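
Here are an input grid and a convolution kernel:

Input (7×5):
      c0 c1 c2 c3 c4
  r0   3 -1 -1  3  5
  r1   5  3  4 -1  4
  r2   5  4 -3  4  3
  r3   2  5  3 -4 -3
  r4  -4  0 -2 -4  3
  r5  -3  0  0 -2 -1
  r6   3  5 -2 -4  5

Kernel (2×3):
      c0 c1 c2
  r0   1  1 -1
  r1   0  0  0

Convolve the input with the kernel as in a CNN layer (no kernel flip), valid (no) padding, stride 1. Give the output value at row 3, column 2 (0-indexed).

The receptive field on the input at this output position is [3 -4 -3 / -2 -4 3]. Elementwise product with the kernel and sum: 3·1 + -4·1 + -3·-1.

2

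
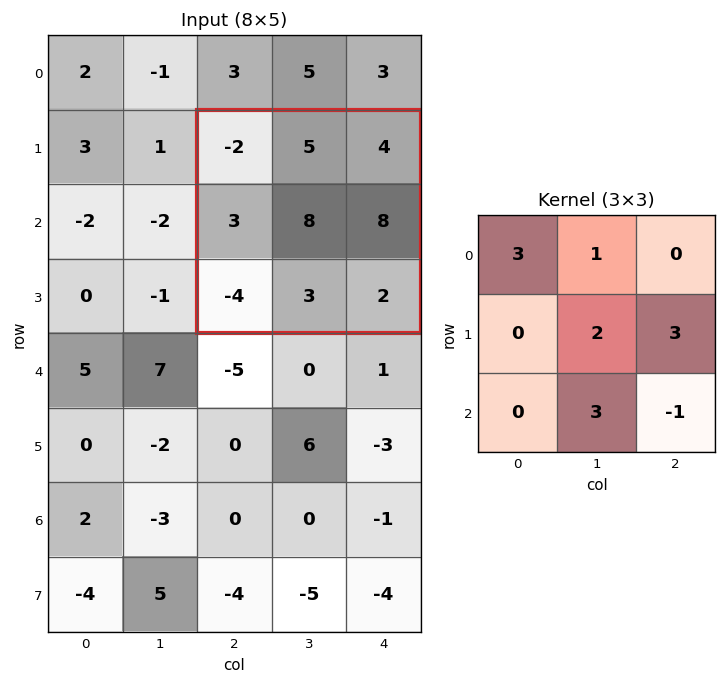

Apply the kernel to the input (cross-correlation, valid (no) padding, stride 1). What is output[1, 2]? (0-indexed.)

The receptive field on the input at this output position is [-2 5 4 / 3 8 8 / -4 3 2]. Elementwise product with the kernel and sum: -2·3 + 5·1 + 8·2 + 8·3 + 3·3 + 2·-1.

46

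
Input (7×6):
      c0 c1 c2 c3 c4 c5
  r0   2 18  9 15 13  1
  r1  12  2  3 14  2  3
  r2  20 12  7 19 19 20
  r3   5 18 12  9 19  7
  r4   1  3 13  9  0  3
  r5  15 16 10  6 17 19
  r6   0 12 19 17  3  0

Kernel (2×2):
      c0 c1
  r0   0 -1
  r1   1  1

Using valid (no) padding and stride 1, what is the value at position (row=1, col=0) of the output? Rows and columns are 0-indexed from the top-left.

The receptive field on the input at this output position is [12 2 / 20 12]. Elementwise product with the kernel and sum: 2·-1 + 20·1 + 12·1.

30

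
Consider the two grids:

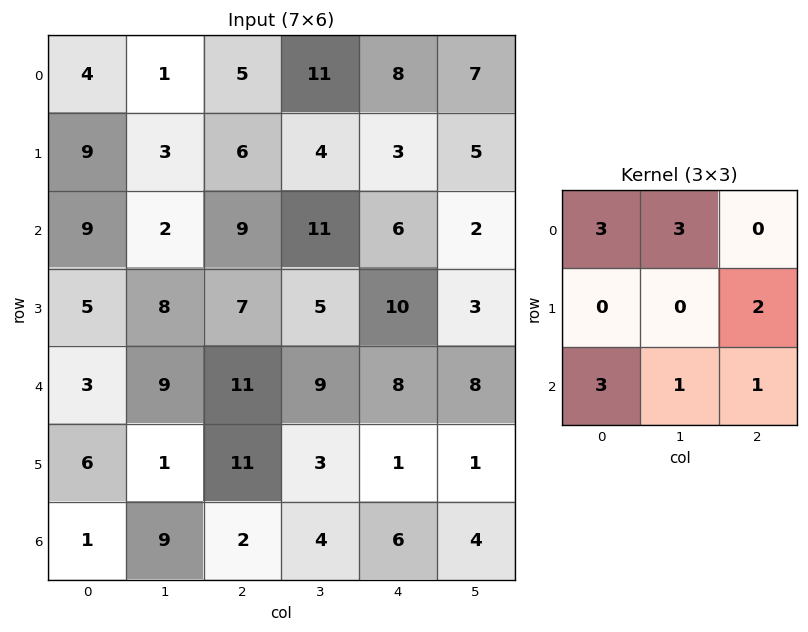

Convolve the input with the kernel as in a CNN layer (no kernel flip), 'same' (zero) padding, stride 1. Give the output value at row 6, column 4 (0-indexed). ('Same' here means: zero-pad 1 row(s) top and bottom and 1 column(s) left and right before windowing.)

20

The receptive field on the zero-padded input at this output position is [3 1 1 / 4 6 4 / 0 0 0]. Elementwise product with the kernel and sum: 3·3 + 1·3 + 4·2 + 0·3 + 0·1 + 0·1.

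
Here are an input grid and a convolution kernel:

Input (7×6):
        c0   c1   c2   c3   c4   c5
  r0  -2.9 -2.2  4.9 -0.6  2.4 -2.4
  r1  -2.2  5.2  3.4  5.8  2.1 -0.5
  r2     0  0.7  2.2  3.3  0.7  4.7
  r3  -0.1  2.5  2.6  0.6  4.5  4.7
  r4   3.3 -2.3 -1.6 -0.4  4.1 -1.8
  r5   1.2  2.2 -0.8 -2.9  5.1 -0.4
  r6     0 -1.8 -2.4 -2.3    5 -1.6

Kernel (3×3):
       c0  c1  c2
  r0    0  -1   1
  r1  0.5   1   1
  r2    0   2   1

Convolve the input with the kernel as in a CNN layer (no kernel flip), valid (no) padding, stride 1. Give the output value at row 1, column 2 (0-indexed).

7.1

The receptive field on the input at this output position is [3.4 5.8 2.1 / 2.2 3.3 0.7 / 2.6 0.6 4.5]. Elementwise product with the kernel and sum: 5.8·-1 + 2.1·1 + 2.2·0.5 + 3.3·1 + 0.7·1 + 0.6·2 + 4.5·1.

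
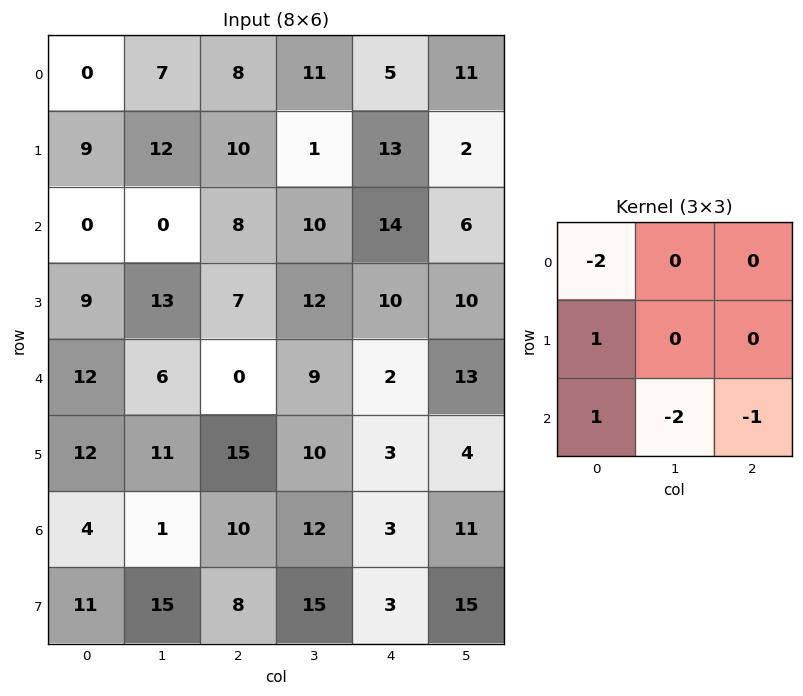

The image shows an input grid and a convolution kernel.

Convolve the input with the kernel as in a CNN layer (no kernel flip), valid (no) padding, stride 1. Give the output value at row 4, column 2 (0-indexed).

The receptive field on the input at this output position is [0 9 2 / 15 10 3 / 10 12 3]. Elementwise product with the kernel and sum: 0·-2 + 15·1 + 10·1 + 12·-2 + 3·-1.

-2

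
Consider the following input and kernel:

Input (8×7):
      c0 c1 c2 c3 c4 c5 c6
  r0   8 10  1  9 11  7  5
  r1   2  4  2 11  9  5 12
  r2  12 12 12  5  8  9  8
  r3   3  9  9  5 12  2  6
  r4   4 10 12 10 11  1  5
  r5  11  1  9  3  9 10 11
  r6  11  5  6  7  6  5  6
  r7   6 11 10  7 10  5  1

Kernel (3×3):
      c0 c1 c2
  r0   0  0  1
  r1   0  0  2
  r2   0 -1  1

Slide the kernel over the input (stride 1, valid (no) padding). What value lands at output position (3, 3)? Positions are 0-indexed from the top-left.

The receptive field on the input at this output position is [5 12 2 / 10 11 1 / 3 9 10]. Elementwise product with the kernel and sum: 2·1 + 1·2 + 9·-1 + 10·1.

5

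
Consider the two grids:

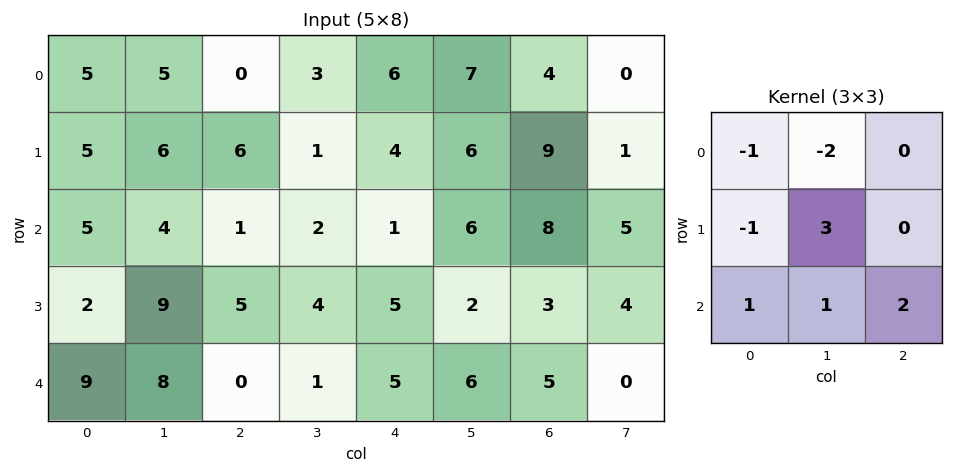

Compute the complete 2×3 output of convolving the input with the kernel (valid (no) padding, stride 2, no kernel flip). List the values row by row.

9 -4 17
29 13 9

Output[0,0]: The receptive field on the input at this output position is [5 5 0 / 5 6 6 / 5 4 1]. Elementwise product with the kernel and sum: 5·-1 + 5·-2 + 5·-1 + 6·3 + 5·1 + 4·1 + 1·2.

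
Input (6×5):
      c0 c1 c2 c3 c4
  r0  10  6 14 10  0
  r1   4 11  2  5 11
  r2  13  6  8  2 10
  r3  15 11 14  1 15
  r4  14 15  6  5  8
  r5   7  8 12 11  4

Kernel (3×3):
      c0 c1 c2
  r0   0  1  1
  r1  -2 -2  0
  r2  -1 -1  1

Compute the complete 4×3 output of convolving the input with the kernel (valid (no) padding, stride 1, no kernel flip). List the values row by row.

Output[0,0]: The receptive field on the input at this output position is [10 6 14 / 4 11 2 / 13 6 8]. Elementwise product with the kernel and sum: 6·1 + 14·1 + 4·-2 + 11·-2 + 13·-1 + 6·-1 + 8·1.
Output[0,1]: The receptive field on the input at this output position is [6 14 10 / 11 2 5 / 6 8 2]. Elementwise product with the kernel and sum: 14·1 + 10·1 + 11·-2 + 2·-2 + 6·-1 + 8·-1 + 2·1.

-21 -14 -4
-37 -45 -4
-61 -56 -21
-36 -36 -25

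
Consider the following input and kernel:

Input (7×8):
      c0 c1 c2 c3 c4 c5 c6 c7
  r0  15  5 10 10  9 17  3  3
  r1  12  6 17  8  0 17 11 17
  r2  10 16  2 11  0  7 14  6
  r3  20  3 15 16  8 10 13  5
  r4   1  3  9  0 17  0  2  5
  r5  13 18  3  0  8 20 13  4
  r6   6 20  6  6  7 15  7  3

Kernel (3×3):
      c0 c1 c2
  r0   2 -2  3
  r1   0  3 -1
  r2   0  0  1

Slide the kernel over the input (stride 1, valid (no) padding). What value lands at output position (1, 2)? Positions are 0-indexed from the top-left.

59

The receptive field on the input at this output position is [17 8 0 / 2 11 0 / 15 16 8]. Elementwise product with the kernel and sum: 17·2 + 8·-2 + 0·3 + 11·3 + 0·-1 + 8·1.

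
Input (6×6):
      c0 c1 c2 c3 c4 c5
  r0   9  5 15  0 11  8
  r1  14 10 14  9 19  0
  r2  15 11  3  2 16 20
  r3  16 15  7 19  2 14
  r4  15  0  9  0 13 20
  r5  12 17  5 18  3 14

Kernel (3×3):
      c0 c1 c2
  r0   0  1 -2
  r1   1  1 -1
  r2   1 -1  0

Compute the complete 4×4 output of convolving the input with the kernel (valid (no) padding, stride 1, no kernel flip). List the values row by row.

Output[0,0]: The receptive field on the input at this output position is [9 5 15 / 14 10 14 / 15 11 3]. Elementwise product with the kernel and sum: 5·1 + 15·-2 + 14·1 + 10·1 + 14·-1 + 15·1 + 11·-1.

-11 38 -17 9
6 16 -52 34
44 -7 3 -30
2 -10 -2 -18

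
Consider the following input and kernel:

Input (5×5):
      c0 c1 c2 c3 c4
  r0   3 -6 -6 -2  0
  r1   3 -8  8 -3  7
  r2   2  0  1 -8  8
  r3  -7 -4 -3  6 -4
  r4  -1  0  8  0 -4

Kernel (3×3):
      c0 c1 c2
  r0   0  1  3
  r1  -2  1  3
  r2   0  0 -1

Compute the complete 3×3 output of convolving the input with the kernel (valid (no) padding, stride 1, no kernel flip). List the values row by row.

-15 11 -8
18 -30 36
-4 0 20

Output[0,0]: The receptive field on the input at this output position is [3 -6 -6 / 3 -8 8 / 2 0 1]. Elementwise product with the kernel and sum: -6·1 + -6·3 + 3·-2 + -8·1 + 8·3 + 1·-1.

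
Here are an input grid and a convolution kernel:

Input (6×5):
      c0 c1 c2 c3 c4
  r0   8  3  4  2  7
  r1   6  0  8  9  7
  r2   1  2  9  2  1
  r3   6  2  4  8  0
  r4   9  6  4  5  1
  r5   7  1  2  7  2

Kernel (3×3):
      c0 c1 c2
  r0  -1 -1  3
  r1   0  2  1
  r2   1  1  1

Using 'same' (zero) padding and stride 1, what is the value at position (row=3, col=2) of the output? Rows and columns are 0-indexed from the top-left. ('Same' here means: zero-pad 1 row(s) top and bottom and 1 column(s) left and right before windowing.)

26

The receptive field on the zero-padded input at this output position is [2 9 2 / 2 4 8 / 6 4 5]. Elementwise product with the kernel and sum: 2·-1 + 9·-1 + 2·3 + 4·2 + 8·1 + 6·1 + 4·1 + 5·1.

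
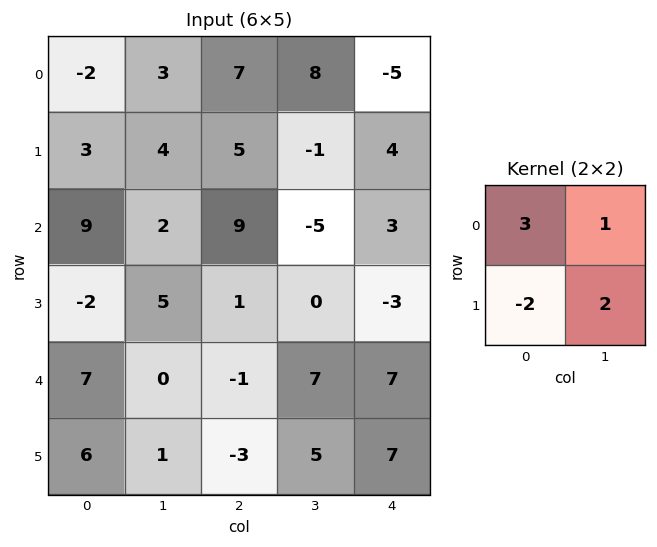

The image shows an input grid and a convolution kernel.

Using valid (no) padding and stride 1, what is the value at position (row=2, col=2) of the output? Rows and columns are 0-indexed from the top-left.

The receptive field on the input at this output position is [9 -5 / 1 0]. Elementwise product with the kernel and sum: 9·3 + -5·1 + 1·-2 + 0·2.

20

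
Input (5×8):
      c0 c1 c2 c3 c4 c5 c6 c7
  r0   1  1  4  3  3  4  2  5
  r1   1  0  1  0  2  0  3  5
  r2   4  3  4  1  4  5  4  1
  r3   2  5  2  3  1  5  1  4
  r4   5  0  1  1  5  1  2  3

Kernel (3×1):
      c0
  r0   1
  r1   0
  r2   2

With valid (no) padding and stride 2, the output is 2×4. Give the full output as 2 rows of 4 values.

Output[0,0]: The receptive field on the input at this output position is [1 / 1 / 4]. Elementwise product with the kernel and sum: 1·1 + 4·2.
Output[0,1]: The receptive field on the input at this output position is [4 / 1 / 4]. Elementwise product with the kernel and sum: 4·1 + 4·2.

9 12 11 10
14 6 14 8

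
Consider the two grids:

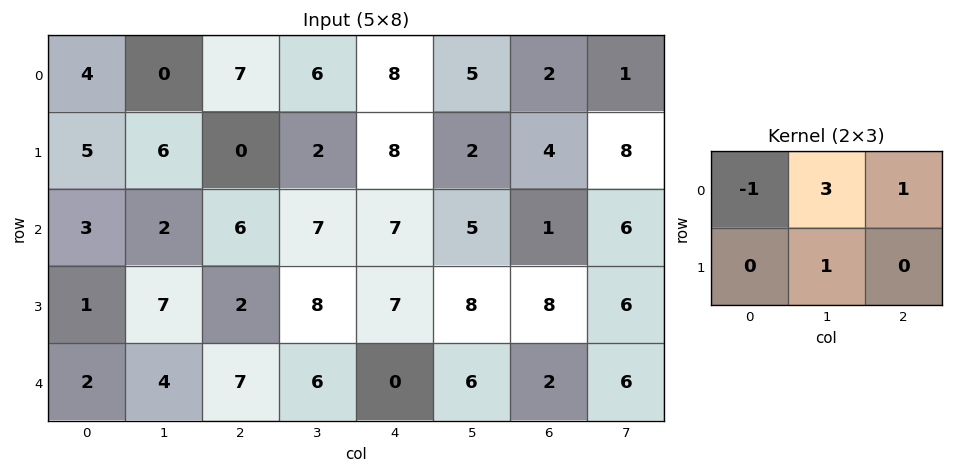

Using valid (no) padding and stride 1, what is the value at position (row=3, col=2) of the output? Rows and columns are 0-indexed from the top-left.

35

The receptive field on the input at this output position is [2 8 7 / 7 6 0]. Elementwise product with the kernel and sum: 2·-1 + 8·3 + 7·1 + 6·1.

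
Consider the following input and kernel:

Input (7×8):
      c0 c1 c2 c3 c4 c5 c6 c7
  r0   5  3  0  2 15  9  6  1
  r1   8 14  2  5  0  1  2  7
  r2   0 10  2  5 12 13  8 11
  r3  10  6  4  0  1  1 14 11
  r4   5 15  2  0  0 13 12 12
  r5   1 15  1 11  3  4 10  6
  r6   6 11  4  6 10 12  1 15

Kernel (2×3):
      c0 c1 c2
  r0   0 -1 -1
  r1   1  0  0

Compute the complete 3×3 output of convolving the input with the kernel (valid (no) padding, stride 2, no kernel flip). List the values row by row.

Output[0,0]: The receptive field on the input at this output position is [5 3 0 / 8 14 2]. Elementwise product with the kernel and sum: 3·-1 + 0·-1 + 8·1.
Output[0,1]: The receptive field on the input at this output position is [0 2 15 / 2 5 0]. Elementwise product with the kernel and sum: 2·-1 + 15·-1 + 2·1.

5 -15 -15
-2 -13 -20
-16 1 -22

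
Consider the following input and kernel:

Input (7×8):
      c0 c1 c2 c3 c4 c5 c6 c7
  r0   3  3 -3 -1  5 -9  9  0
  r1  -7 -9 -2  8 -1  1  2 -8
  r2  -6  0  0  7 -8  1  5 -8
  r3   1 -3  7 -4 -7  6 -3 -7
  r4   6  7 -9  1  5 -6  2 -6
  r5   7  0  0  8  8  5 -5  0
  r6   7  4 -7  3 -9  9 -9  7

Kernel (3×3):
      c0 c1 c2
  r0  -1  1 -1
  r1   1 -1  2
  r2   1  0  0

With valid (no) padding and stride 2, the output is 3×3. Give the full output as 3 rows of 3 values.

Output[0,0]: The receptive field on the input at this output position is [3 3 -3 / -7 -9 -2 / -6 0 0]. Elementwise product with the kernel and sum: 3·-1 + 3·1 + -3·-1 + -7·1 + -9·-1 + -2·2 + -6·1.

-5 -15 -29
30 3 -10
24 6 -29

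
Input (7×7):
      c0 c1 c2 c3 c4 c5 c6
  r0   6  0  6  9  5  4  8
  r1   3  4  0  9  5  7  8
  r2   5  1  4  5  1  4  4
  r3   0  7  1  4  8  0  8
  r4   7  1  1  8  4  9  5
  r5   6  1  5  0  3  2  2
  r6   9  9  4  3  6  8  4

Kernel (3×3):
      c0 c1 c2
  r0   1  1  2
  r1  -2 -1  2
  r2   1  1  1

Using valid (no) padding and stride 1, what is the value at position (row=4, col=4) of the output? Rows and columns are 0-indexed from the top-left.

The receptive field on the input at this output position is [4 9 5 / 3 2 2 / 6 8 4]. Elementwise product with the kernel and sum: 4·1 + 9·1 + 5·2 + 3·-2 + 2·-1 + 2·2 + 6·1 + 8·1 + 4·1.

37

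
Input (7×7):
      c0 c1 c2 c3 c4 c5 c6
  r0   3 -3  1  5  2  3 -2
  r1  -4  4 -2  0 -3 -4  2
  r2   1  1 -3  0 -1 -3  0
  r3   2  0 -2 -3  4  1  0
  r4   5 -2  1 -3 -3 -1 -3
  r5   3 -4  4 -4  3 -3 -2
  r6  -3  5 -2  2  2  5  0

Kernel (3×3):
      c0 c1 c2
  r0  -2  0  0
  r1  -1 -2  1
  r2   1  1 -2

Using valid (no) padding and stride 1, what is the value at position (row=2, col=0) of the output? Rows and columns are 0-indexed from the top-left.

-5

The receptive field on the input at this output position is [1 1 -3 / 2 0 -2 / 5 -2 1]. Elementwise product with the kernel and sum: 1·-2 + 2·-1 + 0·-2 + -2·1 + 5·1 + -2·1 + 1·-2.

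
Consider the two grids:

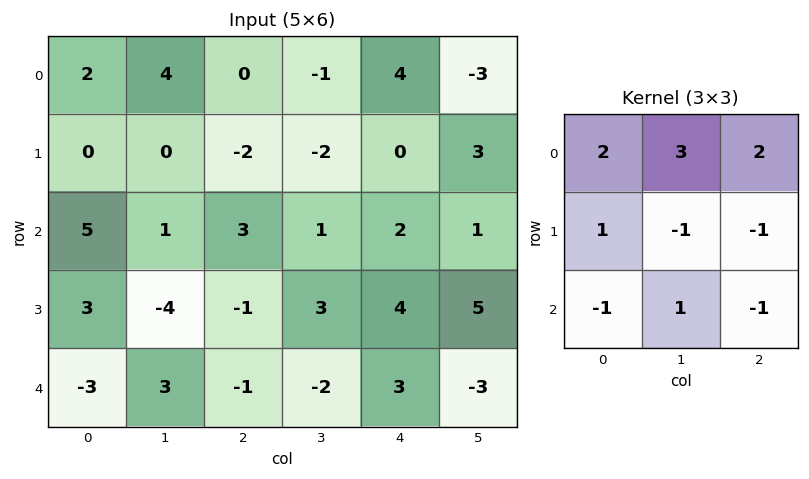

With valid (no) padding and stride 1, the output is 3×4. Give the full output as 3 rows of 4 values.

Output[0,0]: The receptive field on the input at this output position is [2 4 0 / 0 0 -2 / 5 1 3]. Elementwise product with the kernel and sum: 2·2 + 4·3 + 0·2 + 0·1 + 0·-1 + -2·-1 + 5·-1 + 1·1 + 3·-1.

11 11 1 -1
-9 -13 -10 -4
34 5 1 12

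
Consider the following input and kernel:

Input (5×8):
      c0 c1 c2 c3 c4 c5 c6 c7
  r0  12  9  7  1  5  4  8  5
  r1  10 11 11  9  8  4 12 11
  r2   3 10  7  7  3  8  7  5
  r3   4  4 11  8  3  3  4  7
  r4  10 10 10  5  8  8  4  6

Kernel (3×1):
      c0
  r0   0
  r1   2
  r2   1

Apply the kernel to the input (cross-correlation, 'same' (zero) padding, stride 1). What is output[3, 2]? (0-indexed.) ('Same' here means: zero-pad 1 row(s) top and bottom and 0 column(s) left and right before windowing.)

The receptive field on the zero-padded input at this output position is [7 / 11 / 10]. Elementwise product with the kernel and sum: 11·2 + 10·1.

32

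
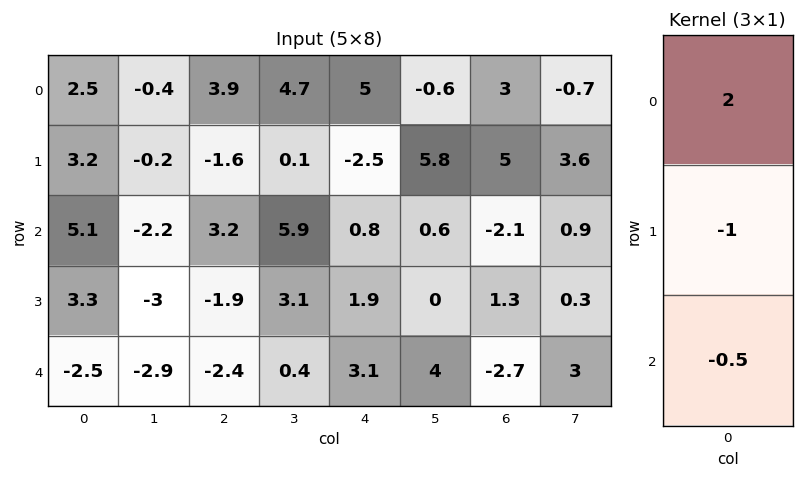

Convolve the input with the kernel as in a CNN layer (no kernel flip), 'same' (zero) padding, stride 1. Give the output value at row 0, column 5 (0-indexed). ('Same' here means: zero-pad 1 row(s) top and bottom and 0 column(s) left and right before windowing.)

-2.3

The receptive field on the zero-padded input at this output position is [0 / -0.6 / 5.8]. Elementwise product with the kernel and sum: 0·2 + -0.6·-1 + 5.8·-0.5.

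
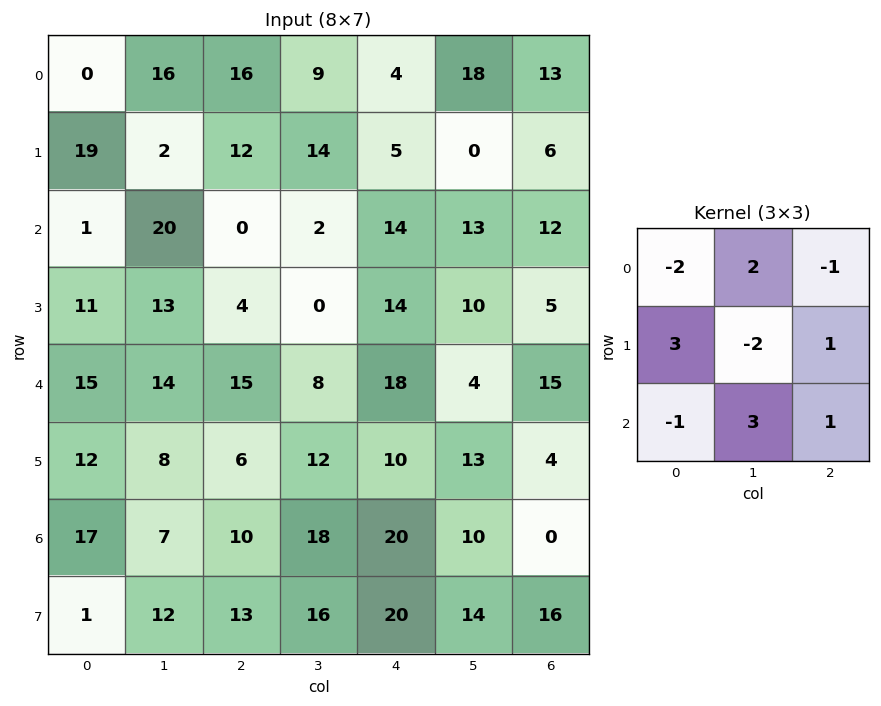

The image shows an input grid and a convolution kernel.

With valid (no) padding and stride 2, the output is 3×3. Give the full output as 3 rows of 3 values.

Output[0,0]: The receptive field on the input at this output position is [0 16 16 / 19 2 12 / 1 20 0]. Elementwise product with the kernel and sum: 0·-2 + 16·2 + 16·-1 + 19·3 + 2·-2 + 12·1 + 1·-1 + 20·3 + 0·1.
Output[0,1]: The receptive field on the input at this output position is [16 9 4 / 12 14 5 / 0 2 14]. Elementwise product with the kernel and sum: 16·-2 + 9·2 + 4·-1 + 12·3 + 14·-2 + 5·1 + 0·-1 + 2·3 + 14·1.

140 15 73
91 43 22
23 36 -25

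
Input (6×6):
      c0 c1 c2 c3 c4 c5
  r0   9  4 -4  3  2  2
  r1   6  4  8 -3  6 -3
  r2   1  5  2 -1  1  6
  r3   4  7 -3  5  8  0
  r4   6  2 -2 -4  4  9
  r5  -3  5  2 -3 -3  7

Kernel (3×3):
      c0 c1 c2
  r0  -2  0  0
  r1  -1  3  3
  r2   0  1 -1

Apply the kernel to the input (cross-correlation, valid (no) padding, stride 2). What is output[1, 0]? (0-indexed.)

10

The receptive field on the input at this output position is [1 5 2 / 4 7 -3 / 6 2 -2]. Elementwise product with the kernel and sum: 1·-2 + 4·-1 + 7·3 + -3·3 + 2·1 + -2·-1.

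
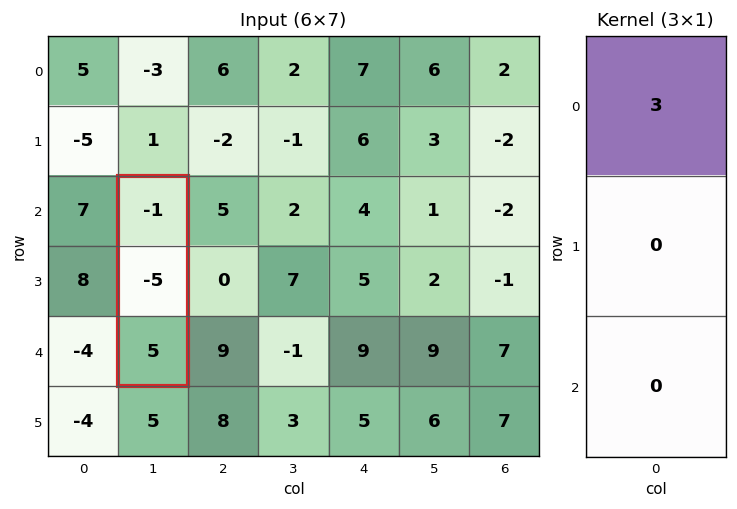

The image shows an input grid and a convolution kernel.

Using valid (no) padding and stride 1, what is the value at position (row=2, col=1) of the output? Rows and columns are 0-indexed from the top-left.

-3

The receptive field on the input at this output position is [-1 / -5 / 5]. Elementwise product with the kernel and sum: -1·3.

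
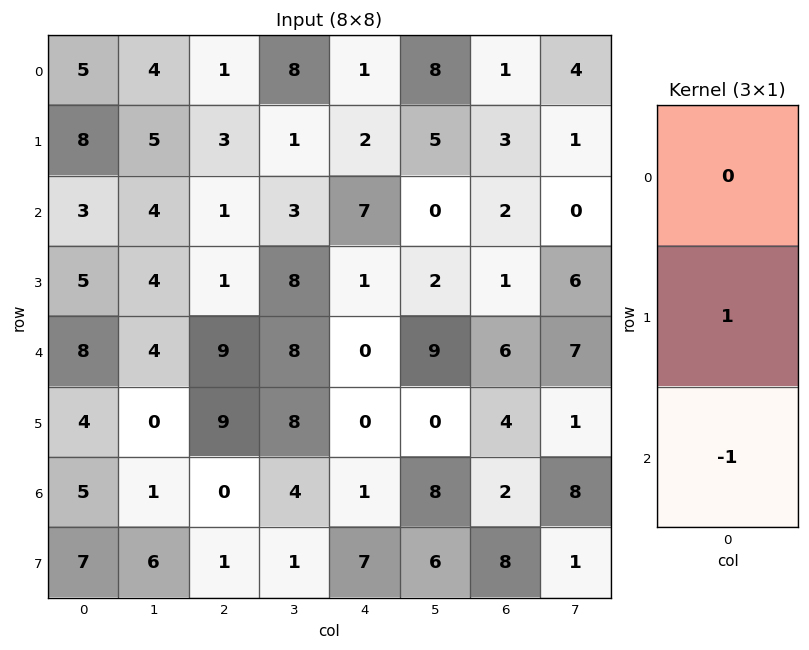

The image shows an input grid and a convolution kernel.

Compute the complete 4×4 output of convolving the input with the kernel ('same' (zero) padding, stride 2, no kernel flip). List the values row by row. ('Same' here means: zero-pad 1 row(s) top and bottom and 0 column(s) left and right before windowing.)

Output[0,0]: The receptive field on the zero-padded input at this output position is [0 / 5 / 8]. Elementwise product with the kernel and sum: 5·1 + 8·-1.

-3 -2 -1 -2
-2 0 6 1
4 0 0 2
-2 -1 -6 -6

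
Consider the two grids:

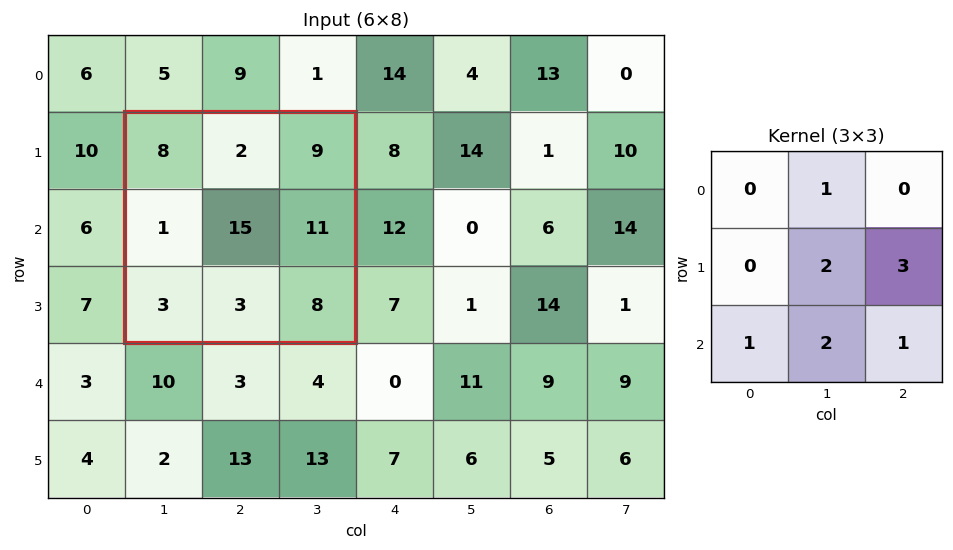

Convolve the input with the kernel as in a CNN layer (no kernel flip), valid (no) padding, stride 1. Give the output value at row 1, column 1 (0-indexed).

The receptive field on the input at this output position is [8 2 9 / 1 15 11 / 3 3 8]. Elementwise product with the kernel and sum: 2·1 + 15·2 + 11·3 + 3·1 + 3·2 + 8·1.

82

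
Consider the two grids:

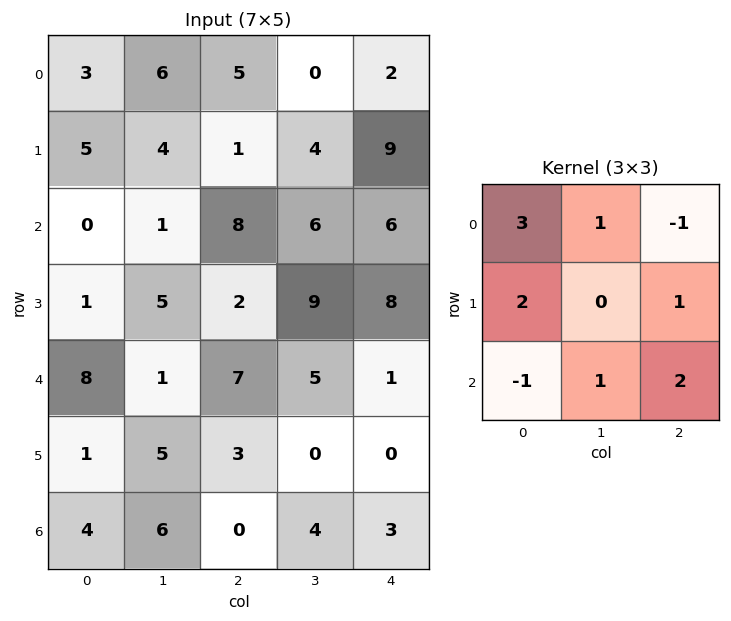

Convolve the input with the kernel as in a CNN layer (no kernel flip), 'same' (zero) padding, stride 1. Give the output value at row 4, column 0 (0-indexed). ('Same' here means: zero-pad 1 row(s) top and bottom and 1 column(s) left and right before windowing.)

The receptive field on the zero-padded input at this output position is [0 1 5 / 0 8 1 / 0 1 5]. Elementwise product with the kernel and sum: 0·3 + 1·1 + 5·-1 + 0·2 + 1·1 + 0·-1 + 1·1 + 5·2.

8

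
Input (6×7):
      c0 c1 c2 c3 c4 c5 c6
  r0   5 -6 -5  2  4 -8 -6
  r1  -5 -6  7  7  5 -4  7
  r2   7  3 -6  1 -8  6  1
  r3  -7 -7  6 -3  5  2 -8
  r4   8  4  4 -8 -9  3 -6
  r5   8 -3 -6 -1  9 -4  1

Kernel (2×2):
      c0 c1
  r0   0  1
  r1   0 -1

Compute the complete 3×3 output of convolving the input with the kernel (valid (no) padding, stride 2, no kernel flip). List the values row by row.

Output[0,0]: The receptive field on the input at this output position is [5 -6 / -5 -6]. Elementwise product with the kernel and sum: -6·1 + -6·-1.

0 -5 -4
10 4 4
7 -7 7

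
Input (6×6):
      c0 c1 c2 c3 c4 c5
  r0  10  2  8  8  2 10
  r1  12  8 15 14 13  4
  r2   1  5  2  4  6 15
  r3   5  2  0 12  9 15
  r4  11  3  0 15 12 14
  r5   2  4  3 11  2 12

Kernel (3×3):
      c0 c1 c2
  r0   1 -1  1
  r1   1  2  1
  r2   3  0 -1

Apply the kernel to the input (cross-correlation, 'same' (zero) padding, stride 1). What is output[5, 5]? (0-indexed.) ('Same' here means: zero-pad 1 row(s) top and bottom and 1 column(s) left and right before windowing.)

The receptive field on the zero-padded input at this output position is [12 14 0 / 2 12 0 / 0 0 0]. Elementwise product with the kernel and sum: 12·1 + 14·-1 + 0·1 + 2·1 + 12·2 + 0·1 + 0·3 + 0·-1.

24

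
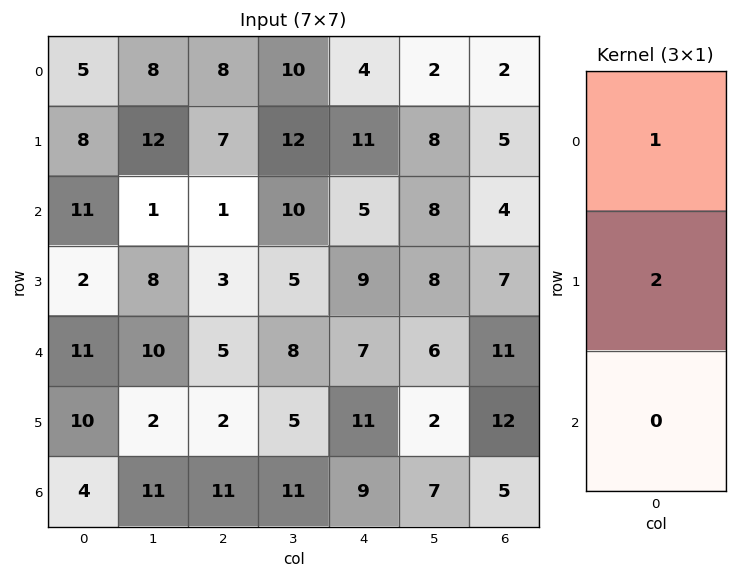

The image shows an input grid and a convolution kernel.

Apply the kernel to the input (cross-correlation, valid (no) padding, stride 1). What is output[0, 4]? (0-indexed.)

26

The receptive field on the input at this output position is [4 / 11 / 5]. Elementwise product with the kernel and sum: 4·1 + 11·2.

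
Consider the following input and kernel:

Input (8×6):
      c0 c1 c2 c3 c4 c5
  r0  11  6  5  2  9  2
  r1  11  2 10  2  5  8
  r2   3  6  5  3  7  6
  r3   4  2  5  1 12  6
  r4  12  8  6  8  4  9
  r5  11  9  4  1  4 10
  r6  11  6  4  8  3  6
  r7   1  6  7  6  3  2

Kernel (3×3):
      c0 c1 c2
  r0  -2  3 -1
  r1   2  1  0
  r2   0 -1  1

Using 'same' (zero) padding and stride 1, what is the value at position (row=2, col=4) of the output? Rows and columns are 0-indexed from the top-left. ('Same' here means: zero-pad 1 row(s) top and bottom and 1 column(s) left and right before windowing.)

The receptive field on the zero-padded input at this output position is [2 5 8 / 3 7 6 / 1 12 6]. Elementwise product with the kernel and sum: 2·-2 + 5·3 + 8·-1 + 3·2 + 7·1 + 12·-1 + 6·1.

10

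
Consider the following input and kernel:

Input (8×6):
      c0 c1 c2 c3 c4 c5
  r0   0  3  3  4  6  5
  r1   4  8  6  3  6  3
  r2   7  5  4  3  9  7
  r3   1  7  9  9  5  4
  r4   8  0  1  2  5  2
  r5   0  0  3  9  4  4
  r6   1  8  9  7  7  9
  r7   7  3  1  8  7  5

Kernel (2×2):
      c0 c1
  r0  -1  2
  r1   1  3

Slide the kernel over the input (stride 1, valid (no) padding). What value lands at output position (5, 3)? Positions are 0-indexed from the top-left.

27

The receptive field on the input at this output position is [9 4 / 7 7]. Elementwise product with the kernel and sum: 9·-1 + 4·2 + 7·1 + 7·3.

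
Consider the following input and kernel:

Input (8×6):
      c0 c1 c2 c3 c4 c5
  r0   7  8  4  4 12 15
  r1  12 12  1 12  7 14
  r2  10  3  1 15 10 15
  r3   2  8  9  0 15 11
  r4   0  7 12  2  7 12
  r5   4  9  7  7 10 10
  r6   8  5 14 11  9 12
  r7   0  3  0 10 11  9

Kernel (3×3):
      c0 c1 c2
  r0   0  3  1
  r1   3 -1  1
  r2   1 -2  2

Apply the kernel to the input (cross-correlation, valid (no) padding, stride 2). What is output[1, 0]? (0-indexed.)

27

The receptive field on the input at this output position is [10 3 1 / 2 8 9 / 0 7 12]. Elementwise product with the kernel and sum: 3·3 + 1·1 + 2·3 + 8·-1 + 9·1 + 0·1 + 7·-2 + 12·2.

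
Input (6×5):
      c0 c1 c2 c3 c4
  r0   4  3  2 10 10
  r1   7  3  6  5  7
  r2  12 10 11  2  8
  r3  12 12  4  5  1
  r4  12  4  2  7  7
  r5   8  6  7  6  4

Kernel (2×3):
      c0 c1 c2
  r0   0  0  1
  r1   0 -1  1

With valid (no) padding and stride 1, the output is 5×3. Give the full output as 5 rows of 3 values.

5 9 12
7 -4 13
3 3 4
2 10 1
3 6 5

Output[0,0]: The receptive field on the input at this output position is [4 3 2 / 7 3 6]. Elementwise product with the kernel and sum: 2·1 + 3·-1 + 6·1.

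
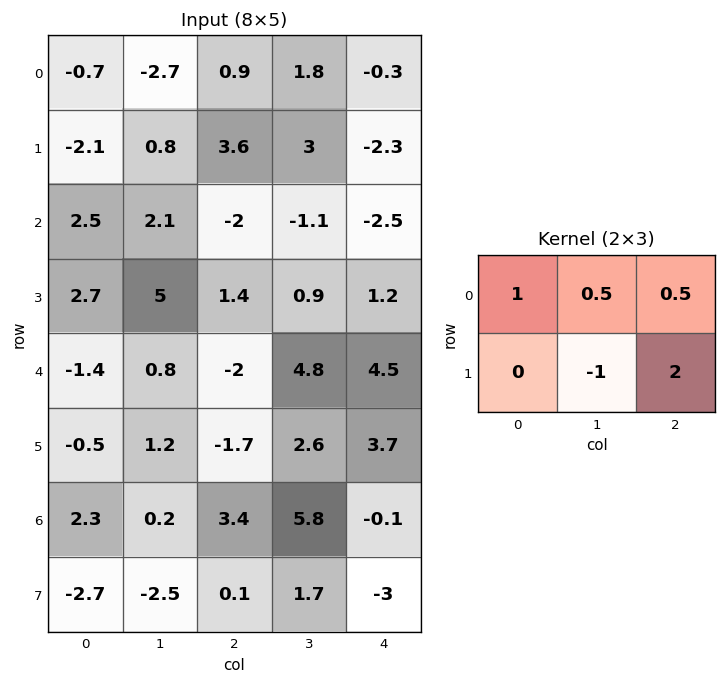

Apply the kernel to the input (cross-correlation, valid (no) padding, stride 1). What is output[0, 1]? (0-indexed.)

1.05

The receptive field on the input at this output position is [-2.7 0.9 1.8 / 0.8 3.6 3]. Elementwise product with the kernel and sum: -2.7·1 + 0.9·0.5 + 1.8·0.5 + 3.6·-1 + 3·2.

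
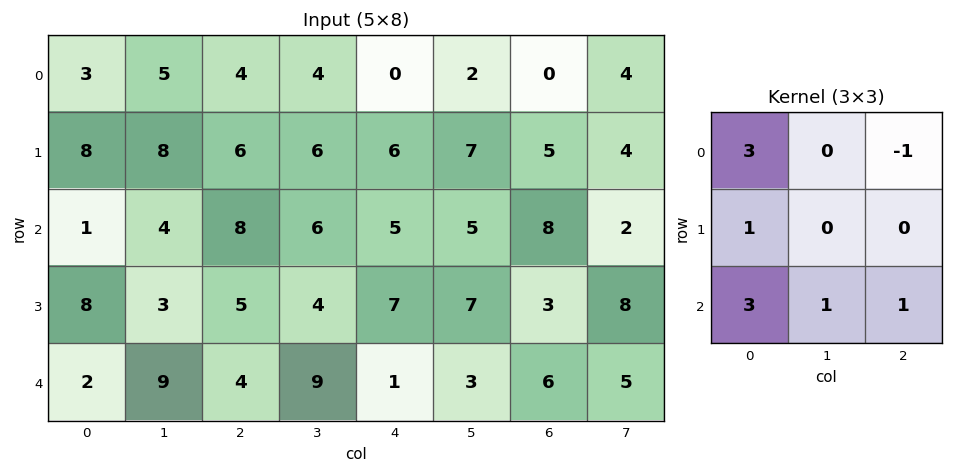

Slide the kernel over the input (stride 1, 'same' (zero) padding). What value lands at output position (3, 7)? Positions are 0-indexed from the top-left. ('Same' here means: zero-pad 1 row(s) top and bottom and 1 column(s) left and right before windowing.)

The receptive field on the zero-padded input at this output position is [8 2 0 / 3 8 0 / 6 5 0]. Elementwise product with the kernel and sum: 8·3 + 0·-1 + 3·1 + 6·3 + 5·1 + 0·1.

50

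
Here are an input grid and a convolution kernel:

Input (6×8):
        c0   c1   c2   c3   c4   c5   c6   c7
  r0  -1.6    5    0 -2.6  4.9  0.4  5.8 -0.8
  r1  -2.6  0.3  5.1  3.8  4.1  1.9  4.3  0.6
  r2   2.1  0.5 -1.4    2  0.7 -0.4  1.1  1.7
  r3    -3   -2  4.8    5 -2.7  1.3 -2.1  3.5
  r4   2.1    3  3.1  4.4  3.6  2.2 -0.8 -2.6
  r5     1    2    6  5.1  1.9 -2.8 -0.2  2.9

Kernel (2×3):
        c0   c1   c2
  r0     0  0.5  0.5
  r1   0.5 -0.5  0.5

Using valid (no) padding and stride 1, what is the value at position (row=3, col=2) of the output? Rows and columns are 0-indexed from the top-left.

The receptive field on the input at this output position is [4.8 5 -2.7 / 3.1 4.4 3.6]. Elementwise product with the kernel and sum: 5·0.5 + -2.7·0.5 + 3.1·0.5 + 4.4·-0.5 + 3.6·0.5.

2.3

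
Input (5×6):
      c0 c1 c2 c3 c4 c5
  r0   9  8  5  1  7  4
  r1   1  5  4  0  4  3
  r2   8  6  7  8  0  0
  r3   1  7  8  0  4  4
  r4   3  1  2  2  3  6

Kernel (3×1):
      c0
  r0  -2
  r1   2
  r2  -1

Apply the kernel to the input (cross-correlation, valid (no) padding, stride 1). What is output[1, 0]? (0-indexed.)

13

The receptive field on the input at this output position is [1 / 8 / 1]. Elementwise product with the kernel and sum: 1·-2 + 8·2 + 1·-1.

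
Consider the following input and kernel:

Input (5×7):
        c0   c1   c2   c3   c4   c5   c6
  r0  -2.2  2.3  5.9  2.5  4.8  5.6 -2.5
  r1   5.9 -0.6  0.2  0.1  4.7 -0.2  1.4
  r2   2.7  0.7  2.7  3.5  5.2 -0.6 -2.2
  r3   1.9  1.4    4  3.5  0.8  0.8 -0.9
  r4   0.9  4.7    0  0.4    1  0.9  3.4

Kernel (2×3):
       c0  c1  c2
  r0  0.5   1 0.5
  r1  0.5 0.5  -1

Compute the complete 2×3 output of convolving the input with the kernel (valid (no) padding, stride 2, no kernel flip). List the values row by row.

6.6 3.3 7.6
1.05 10.4 2.6

Output[0,0]: The receptive field on the input at this output position is [-2.2 2.3 5.9 / 5.9 -0.6 0.2]. Elementwise product with the kernel and sum: -2.2·0.5 + 2.3·1 + 5.9·0.5 + 5.9·0.5 + -0.6·0.5 + 0.2·-1.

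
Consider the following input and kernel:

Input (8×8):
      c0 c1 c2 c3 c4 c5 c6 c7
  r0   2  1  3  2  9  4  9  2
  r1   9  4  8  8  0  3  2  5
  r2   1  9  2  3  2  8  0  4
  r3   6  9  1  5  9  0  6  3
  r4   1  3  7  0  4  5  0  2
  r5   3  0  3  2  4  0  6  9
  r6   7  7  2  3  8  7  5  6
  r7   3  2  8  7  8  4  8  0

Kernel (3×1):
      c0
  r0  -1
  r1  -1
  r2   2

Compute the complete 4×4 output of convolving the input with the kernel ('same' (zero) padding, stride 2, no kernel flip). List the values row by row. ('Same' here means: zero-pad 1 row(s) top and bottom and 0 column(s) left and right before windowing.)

16 13 -9 -5
2 -8 16 10
-1 -2 -5 6
-4 11 4 5

Output[0,0]: The receptive field on the zero-padded input at this output position is [0 / 2 / 9]. Elementwise product with the kernel and sum: 0·-1 + 2·-1 + 9·2.
Output[0,1]: The receptive field on the zero-padded input at this output position is [0 / 3 / 8]. Elementwise product with the kernel and sum: 0·-1 + 3·-1 + 8·2.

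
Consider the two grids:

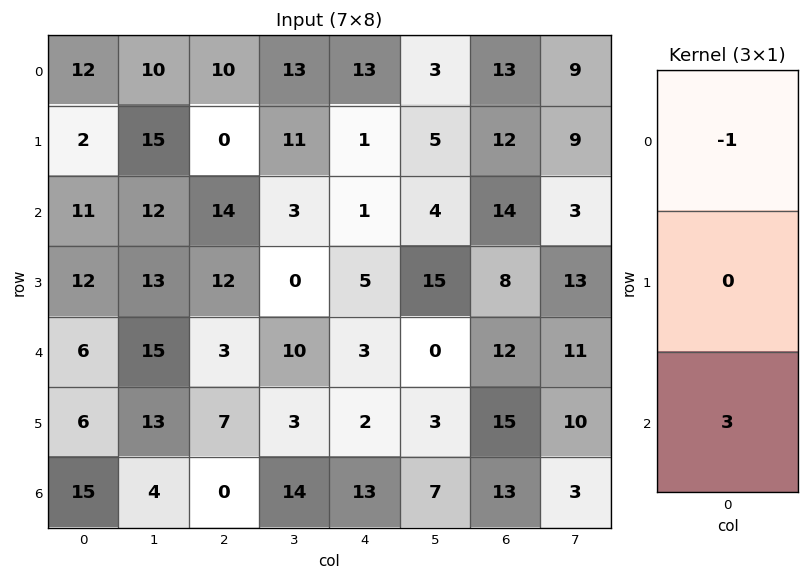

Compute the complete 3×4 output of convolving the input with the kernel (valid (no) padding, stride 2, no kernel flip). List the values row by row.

Output[0,0]: The receptive field on the input at this output position is [12 / 2 / 11]. Elementwise product with the kernel and sum: 12·-1 + 11·3.

21 32 -10 29
7 -5 8 22
39 -3 36 27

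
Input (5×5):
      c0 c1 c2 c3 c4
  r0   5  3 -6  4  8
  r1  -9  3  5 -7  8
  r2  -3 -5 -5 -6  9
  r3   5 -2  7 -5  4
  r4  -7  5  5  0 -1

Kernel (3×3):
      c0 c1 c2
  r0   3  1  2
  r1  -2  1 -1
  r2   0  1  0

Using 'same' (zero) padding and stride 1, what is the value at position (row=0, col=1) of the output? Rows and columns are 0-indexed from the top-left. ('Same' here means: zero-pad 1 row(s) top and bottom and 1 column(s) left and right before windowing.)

2

The receptive field on the zero-padded input at this output position is [0 0 0 / 5 3 -6 / -9 3 5]. Elementwise product with the kernel and sum: 0·3 + 0·1 + 0·2 + 5·-2 + 3·1 + -6·-1 + 3·1.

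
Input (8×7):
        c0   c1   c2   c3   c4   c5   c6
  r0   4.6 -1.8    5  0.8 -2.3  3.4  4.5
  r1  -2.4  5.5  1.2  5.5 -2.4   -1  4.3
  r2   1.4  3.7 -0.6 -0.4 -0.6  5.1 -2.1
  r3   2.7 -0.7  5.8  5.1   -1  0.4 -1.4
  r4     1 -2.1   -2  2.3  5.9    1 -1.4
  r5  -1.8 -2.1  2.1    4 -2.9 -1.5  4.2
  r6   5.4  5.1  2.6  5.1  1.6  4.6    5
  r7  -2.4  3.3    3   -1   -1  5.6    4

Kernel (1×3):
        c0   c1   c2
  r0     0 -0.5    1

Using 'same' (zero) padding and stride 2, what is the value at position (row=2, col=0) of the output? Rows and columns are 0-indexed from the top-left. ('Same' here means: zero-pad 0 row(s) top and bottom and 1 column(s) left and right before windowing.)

-2.6

The receptive field on the zero-padded input at this output position is [0 1 -2.1]. Elementwise product with the kernel and sum: 1·-0.5 + -2.1·1.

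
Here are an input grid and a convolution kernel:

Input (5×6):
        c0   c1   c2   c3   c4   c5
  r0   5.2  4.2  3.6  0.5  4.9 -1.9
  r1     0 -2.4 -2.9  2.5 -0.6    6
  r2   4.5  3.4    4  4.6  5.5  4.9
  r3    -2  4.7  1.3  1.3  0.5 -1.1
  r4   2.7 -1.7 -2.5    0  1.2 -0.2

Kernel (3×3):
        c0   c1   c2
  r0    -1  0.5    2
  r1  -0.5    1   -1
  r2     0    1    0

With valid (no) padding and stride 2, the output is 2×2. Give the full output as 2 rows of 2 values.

8 15.6
7.9 9.45

Output[0,0]: The receptive field on the input at this output position is [5.2 4.2 3.6 / 0 -2.4 -2.9 / 4.5 3.4 4]. Elementwise product with the kernel and sum: 5.2·-1 + 4.2·0.5 + 3.6·2 + 0·-0.5 + -2.4·1 + -2.9·-1 + 3.4·1.
Output[0,1]: The receptive field on the input at this output position is [3.6 0.5 4.9 / -2.9 2.5 -0.6 / 4 4.6 5.5]. Elementwise product with the kernel and sum: 3.6·-1 + 0.5·0.5 + 4.9·2 + -2.9·-0.5 + 2.5·1 + -0.6·-1 + 4.6·1.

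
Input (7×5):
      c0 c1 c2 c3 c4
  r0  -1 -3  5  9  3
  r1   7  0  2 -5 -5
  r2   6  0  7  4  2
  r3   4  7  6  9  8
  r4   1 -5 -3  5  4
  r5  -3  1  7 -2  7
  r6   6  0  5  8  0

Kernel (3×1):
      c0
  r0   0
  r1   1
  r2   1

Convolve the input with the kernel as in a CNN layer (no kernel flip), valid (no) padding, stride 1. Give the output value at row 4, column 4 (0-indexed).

The receptive field on the input at this output position is [4 / 7 / 0]. Elementwise product with the kernel and sum: 7·1 + 0·1.

7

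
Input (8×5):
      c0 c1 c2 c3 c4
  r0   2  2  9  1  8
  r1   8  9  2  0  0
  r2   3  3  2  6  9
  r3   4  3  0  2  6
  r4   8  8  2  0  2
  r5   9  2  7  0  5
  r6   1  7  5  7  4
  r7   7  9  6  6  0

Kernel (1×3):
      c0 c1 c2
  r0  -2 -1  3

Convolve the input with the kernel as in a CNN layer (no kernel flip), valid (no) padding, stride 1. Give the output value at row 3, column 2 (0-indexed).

16

The receptive field on the input at this output position is [0 2 6]. Elementwise product with the kernel and sum: 0·-2 + 2·-1 + 6·3.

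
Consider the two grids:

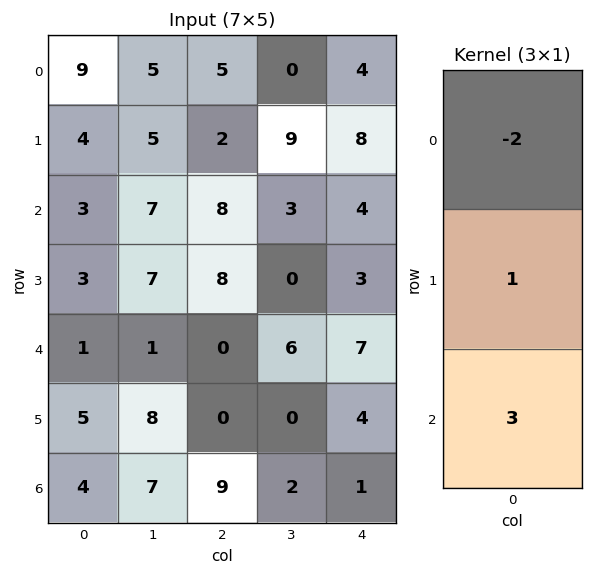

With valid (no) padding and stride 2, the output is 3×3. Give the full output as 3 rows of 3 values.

-5 16 12
0 -8 16
15 27 -7

Output[0,0]: The receptive field on the input at this output position is [9 / 4 / 3]. Elementwise product with the kernel and sum: 9·-2 + 4·1 + 3·3.
Output[0,1]: The receptive field on the input at this output position is [5 / 2 / 8]. Elementwise product with the kernel and sum: 5·-2 + 2·1 + 8·3.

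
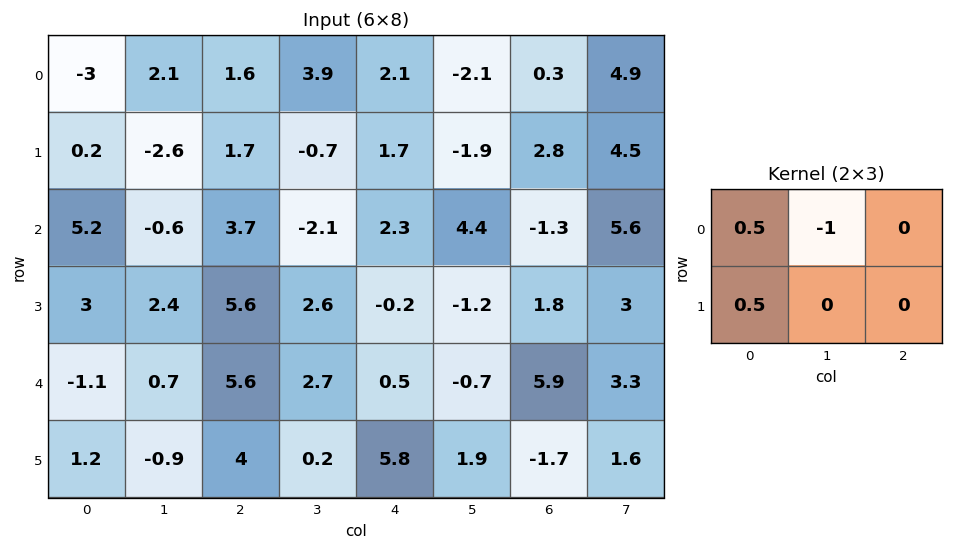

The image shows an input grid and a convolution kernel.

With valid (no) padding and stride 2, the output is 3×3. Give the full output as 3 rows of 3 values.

-3.5 -2.25 4
4.7 6.75 -3.35
-0.65 2.1 3.85

Output[0,0]: The receptive field on the input at this output position is [-3 2.1 1.6 / 0.2 -2.6 1.7]. Elementwise product with the kernel and sum: -3·0.5 + 2.1·-1 + 0.2·0.5.
Output[0,1]: The receptive field on the input at this output position is [1.6 3.9 2.1 / 1.7 -0.7 1.7]. Elementwise product with the kernel and sum: 1.6·0.5 + 3.9·-1 + 1.7·0.5.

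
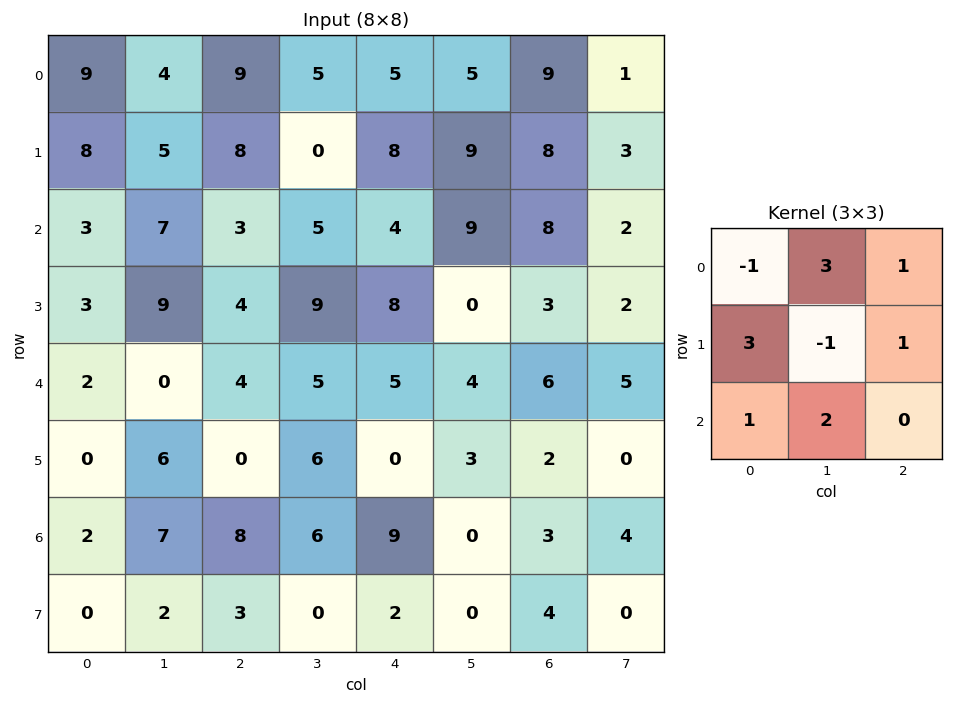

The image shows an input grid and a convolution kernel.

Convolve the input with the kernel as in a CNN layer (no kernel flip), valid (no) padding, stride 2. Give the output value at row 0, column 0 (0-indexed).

The receptive field on the input at this output position is [9 4 9 / 8 5 8 / 3 7 3]. Elementwise product with the kernel and sum: 9·-1 + 4·3 + 9·1 + 8·3 + 5·-1 + 8·1 + 3·1 + 7·2.

56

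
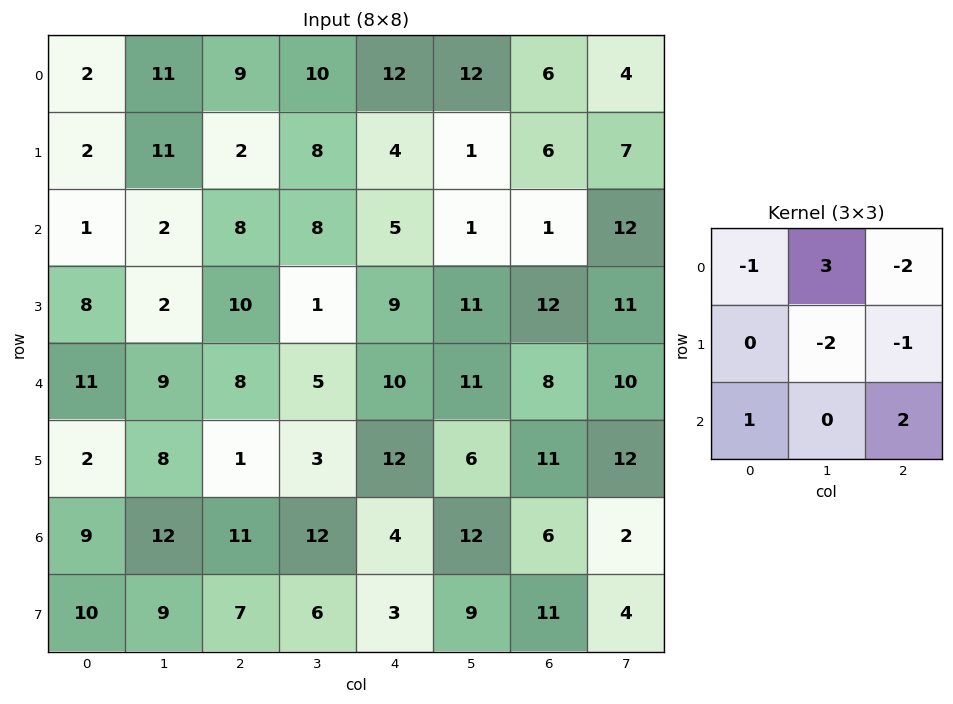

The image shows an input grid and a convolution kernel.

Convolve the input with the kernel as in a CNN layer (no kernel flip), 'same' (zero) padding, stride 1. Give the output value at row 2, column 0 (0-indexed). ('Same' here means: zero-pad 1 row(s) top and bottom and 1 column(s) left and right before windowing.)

-16

The receptive field on the zero-padded input at this output position is [0 2 11 / 0 1 2 / 0 8 2]. Elementwise product with the kernel and sum: 0·-1 + 2·3 + 11·-2 + 1·-2 + 2·-1 + 0·1 + 2·2.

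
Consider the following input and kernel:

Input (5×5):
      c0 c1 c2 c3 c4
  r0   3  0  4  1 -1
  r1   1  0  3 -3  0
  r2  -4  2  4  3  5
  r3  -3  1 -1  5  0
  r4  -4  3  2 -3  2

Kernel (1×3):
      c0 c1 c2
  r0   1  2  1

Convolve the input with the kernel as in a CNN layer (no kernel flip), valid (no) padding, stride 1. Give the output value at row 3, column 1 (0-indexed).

The receptive field on the input at this output position is [1 -1 5]. Elementwise product with the kernel and sum: 1·1 + -1·2 + 5·1.

4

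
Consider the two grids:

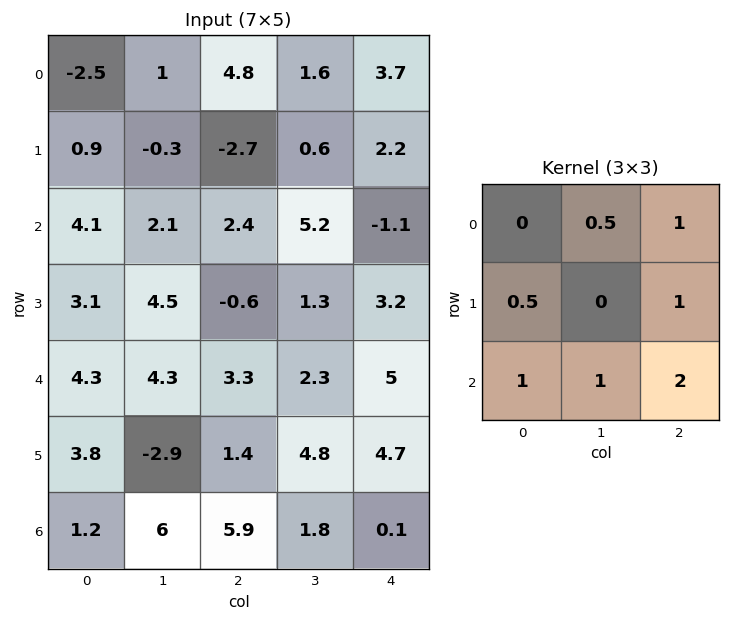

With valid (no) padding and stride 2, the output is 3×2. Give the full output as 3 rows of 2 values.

14.05 10.75
19.6 20
27.75 19.45

Output[0,0]: The receptive field on the input at this output position is [-2.5 1 4.8 / 0.9 -0.3 -2.7 / 4.1 2.1 2.4]. Elementwise product with the kernel and sum: 1·0.5 + 4.8·1 + 0.9·0.5 + -2.7·1 + 4.1·1 + 2.1·1 + 2.4·2.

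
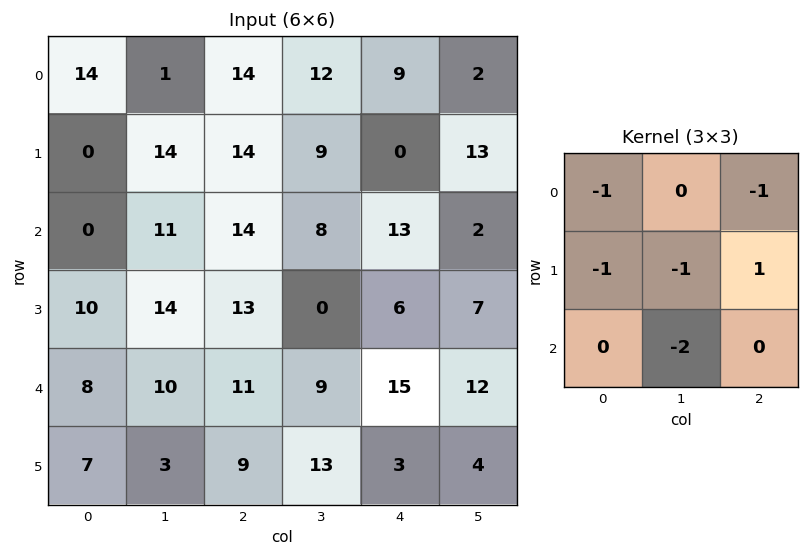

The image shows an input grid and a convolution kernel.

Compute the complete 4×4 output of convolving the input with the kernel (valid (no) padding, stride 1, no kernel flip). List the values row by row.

Output[0,0]: The receptive field on the input at this output position is [14 1 14 / 0 14 14 / 0 11 14]. Elementwise product with the kernel and sum: 14·-1 + 14·-1 + 0·-1 + 14·-1 + 14·1 + 11·-2.

-50 -60 -62 -36
-39 -66 -23 -53
-45 -68 -52 -39
-36 -44 -50 -25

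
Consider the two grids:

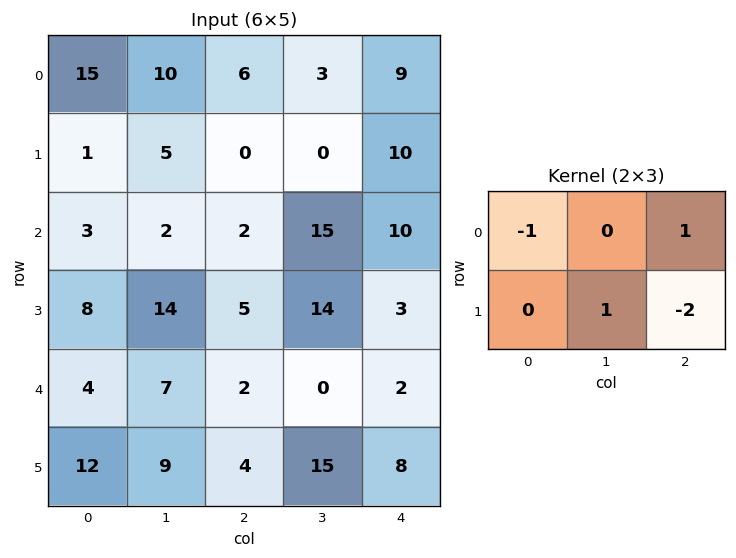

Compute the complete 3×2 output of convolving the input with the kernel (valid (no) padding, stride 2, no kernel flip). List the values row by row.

-4 -17
3 16
-1 -1

Output[0,0]: The receptive field on the input at this output position is [15 10 6 / 1 5 0]. Elementwise product with the kernel and sum: 15·-1 + 6·1 + 5·1 + 0·-2.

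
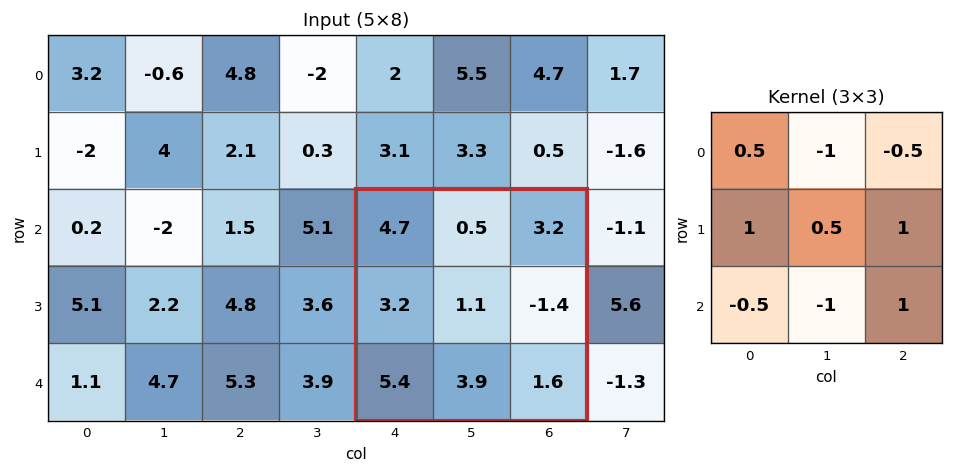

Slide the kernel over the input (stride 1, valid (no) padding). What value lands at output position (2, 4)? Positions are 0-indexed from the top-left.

-2.4

The receptive field on the input at this output position is [4.7 0.5 3.2 / 3.2 1.1 -1.4 / 5.4 3.9 1.6]. Elementwise product with the kernel and sum: 4.7·0.5 + 0.5·-1 + 3.2·-0.5 + 3.2·1 + 1.1·0.5 + -1.4·1 + 5.4·-0.5 + 3.9·-1 + 1.6·1.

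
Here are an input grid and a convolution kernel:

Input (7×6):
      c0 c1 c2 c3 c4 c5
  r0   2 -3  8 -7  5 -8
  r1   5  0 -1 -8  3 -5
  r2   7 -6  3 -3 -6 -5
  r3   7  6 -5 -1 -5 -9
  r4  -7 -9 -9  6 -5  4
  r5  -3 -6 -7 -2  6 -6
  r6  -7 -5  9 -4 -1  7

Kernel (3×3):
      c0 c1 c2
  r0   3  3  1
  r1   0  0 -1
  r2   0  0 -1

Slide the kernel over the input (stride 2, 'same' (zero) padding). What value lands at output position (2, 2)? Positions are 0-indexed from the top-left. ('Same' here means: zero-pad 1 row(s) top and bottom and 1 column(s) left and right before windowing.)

The receptive field on the zero-padded input at this output position is [-1 -5 -9 / 6 -5 4 / -2 6 -6]. Elementwise product with the kernel and sum: -1·3 + -5·3 + -9·1 + 4·-1 + -6·-1.

-25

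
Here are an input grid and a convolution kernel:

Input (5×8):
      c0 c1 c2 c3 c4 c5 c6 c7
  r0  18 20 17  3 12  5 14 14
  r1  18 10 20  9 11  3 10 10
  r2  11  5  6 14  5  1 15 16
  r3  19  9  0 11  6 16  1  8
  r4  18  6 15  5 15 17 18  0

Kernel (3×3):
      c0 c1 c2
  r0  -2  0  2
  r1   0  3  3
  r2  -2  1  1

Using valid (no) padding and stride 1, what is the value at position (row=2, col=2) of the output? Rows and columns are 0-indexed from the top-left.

The receptive field on the input at this output position is [6 14 5 / 0 11 6 / 15 5 15]. Elementwise product with the kernel and sum: 6·-2 + 5·2 + 11·3 + 6·3 + 15·-2 + 5·1 + 15·1.

39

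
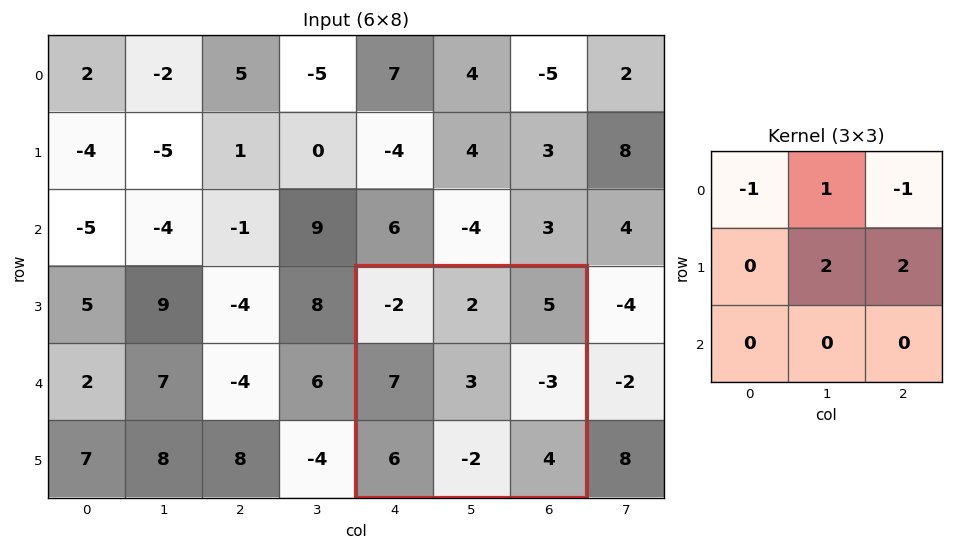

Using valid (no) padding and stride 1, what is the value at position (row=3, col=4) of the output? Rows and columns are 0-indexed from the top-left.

-1

The receptive field on the input at this output position is [-2 2 5 / 7 3 -3 / 6 -2 4]. Elementwise product with the kernel and sum: -2·-1 + 2·1 + 5·-1 + 3·2 + -3·2.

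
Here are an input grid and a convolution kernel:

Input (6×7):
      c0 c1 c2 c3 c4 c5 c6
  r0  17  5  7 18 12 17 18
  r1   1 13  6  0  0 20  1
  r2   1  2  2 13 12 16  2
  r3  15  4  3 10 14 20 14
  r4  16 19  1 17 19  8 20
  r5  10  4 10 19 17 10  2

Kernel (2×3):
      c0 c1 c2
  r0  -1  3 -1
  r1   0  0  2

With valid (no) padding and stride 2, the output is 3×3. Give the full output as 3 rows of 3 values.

Output[0,0]: The receptive field on the input at this output position is [17 5 7 / 1 13 6]. Elementwise product with the kernel and sum: 17·-1 + 5·3 + 7·-1 + 6·2.
Output[0,1]: The receptive field on the input at this output position is [7 18 12 / 6 0 0]. Elementwise product with the kernel and sum: 7·-1 + 18·3 + 12·-1 + 0·2.

3 35 23
9 53 62
60 65 -11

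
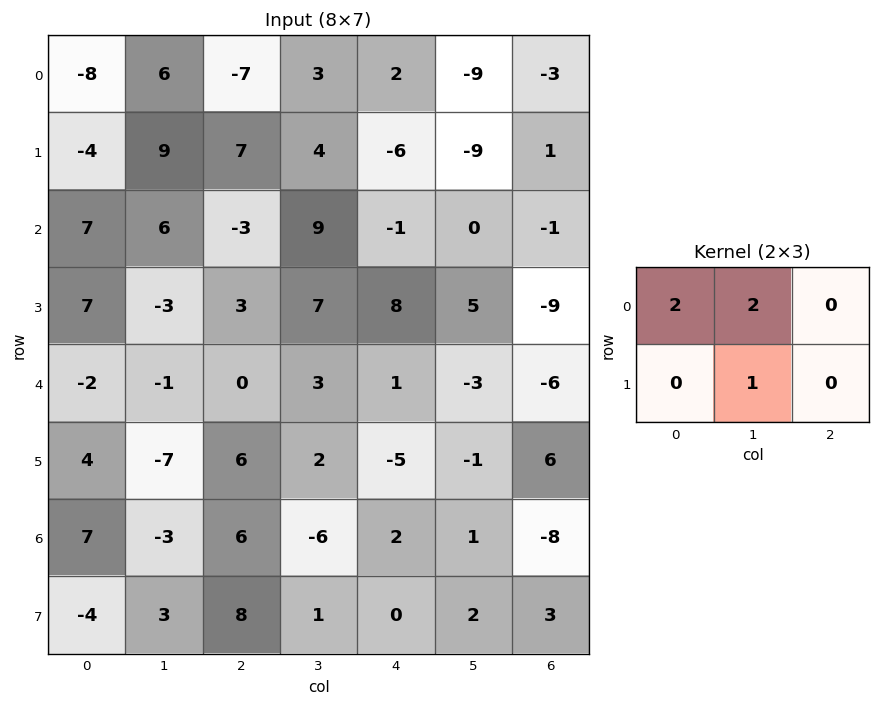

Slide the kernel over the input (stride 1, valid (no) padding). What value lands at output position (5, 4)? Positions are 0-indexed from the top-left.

-11

The receptive field on the input at this output position is [-5 -1 6 / 2 1 -8]. Elementwise product with the kernel and sum: -5·2 + -1·2 + 1·1.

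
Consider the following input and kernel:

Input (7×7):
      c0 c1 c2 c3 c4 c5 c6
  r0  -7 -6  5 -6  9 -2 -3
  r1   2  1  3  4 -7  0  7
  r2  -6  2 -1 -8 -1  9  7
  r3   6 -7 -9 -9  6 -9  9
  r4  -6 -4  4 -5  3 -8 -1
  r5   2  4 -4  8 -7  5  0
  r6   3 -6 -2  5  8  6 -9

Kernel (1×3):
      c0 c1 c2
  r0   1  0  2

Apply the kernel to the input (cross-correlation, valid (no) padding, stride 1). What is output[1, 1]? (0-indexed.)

9

The receptive field on the input at this output position is [1 3 4]. Elementwise product with the kernel and sum: 1·1 + 4·2.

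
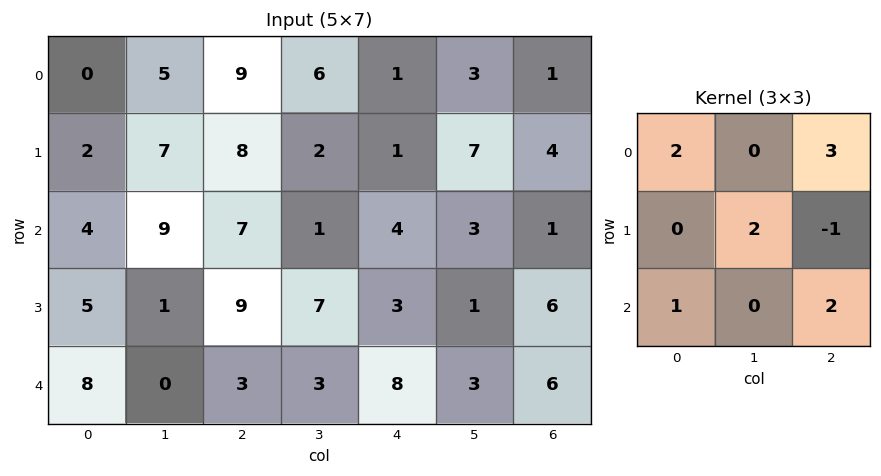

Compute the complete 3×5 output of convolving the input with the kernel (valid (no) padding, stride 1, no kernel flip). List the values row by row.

Output[0,0]: The receptive field on the input at this output position is [0 5 9 / 2 7 8 / 4 9 7]. Elementwise product with the kernel and sum: 0·2 + 9·3 + 7·2 + 8·-1 + 4·1 + 7·2.

51 53 39 23 21
62 48 32 39 34
36 38 56 25 27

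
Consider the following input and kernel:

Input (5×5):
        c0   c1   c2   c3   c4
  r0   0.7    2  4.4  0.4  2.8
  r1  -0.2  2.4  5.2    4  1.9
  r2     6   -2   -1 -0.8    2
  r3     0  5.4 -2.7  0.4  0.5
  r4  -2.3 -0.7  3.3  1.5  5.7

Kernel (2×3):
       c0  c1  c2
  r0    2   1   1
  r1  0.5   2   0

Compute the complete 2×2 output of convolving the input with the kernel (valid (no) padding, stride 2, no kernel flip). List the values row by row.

12.5 22.6
19.8 -1.35

Output[0,0]: The receptive field on the input at this output position is [0.7 2 4.4 / -0.2 2.4 5.2]. Elementwise product with the kernel and sum: 0.7·2 + 2·1 + 4.4·1 + -0.2·0.5 + 2.4·2.
Output[0,1]: The receptive field on the input at this output position is [4.4 0.4 2.8 / 5.2 4 1.9]. Elementwise product with the kernel and sum: 4.4·2 + 0.4·1 + 2.8·1 + 5.2·0.5 + 4·2.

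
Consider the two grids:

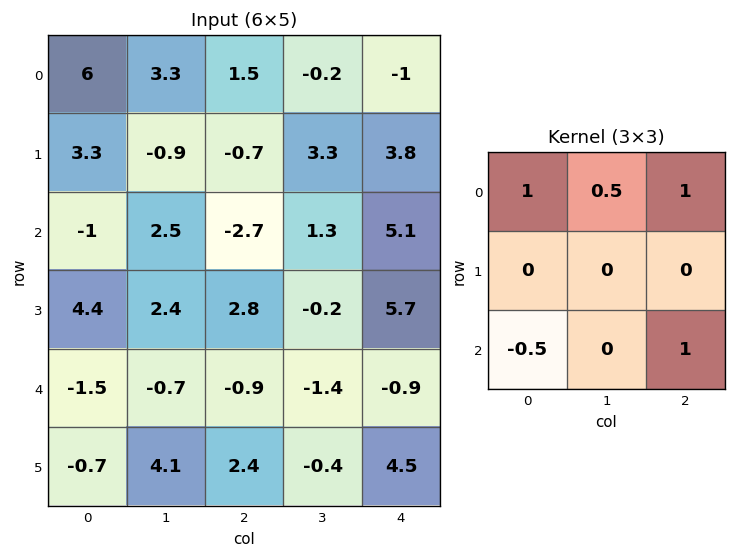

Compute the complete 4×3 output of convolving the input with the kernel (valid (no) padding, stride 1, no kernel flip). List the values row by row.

6.95 3.9 6.85
2.75 0.65 9.05
-2.6 1.4 2.6
11.15 1.15 11.7

Output[0,0]: The receptive field on the input at this output position is [6 3.3 1.5 / 3.3 -0.9 -0.7 / -1 2.5 -2.7]. Elementwise product with the kernel and sum: 6·1 + 3.3·0.5 + 1.5·1 + -1·-0.5 + -2.7·1.
Output[0,1]: The receptive field on the input at this output position is [3.3 1.5 -0.2 / -0.9 -0.7 3.3 / 2.5 -2.7 1.3]. Elementwise product with the kernel and sum: 3.3·1 + 1.5·0.5 + -0.2·1 + 2.5·-0.5 + 1.3·1.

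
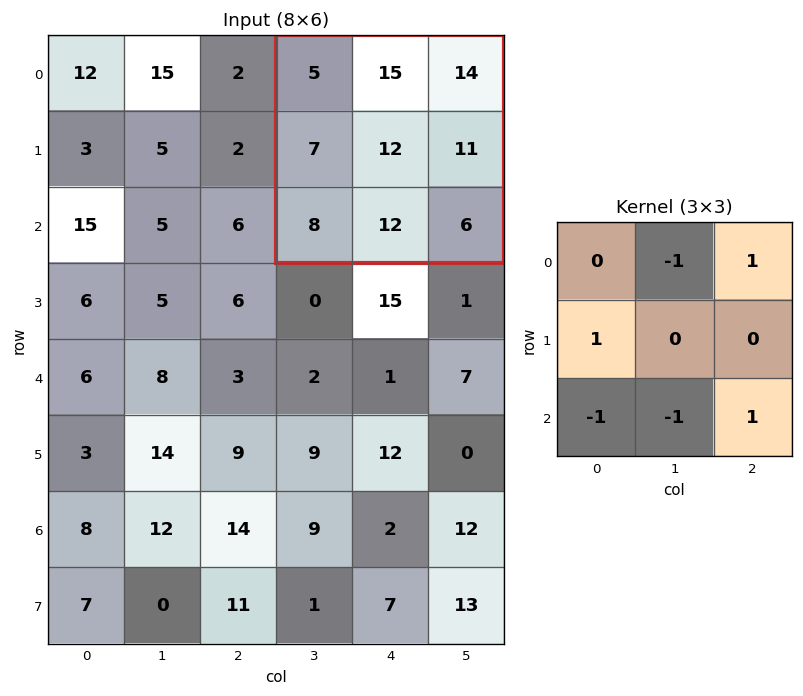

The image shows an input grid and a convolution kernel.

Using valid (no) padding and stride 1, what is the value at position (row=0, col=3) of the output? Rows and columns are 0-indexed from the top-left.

-8

The receptive field on the input at this output position is [5 15 14 / 7 12 11 / 8 12 6]. Elementwise product with the kernel and sum: 15·-1 + 14·1 + 7·1 + 8·-1 + 12·-1 + 6·1.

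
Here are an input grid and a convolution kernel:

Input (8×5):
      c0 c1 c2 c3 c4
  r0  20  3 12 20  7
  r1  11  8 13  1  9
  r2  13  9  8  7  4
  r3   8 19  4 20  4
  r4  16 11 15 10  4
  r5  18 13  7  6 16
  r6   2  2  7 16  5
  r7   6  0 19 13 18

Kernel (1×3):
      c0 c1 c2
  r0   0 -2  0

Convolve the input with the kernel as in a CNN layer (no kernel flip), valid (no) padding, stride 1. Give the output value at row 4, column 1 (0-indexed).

The receptive field on the input at this output position is [11 15 10]. Elementwise product with the kernel and sum: 15·-2.

-30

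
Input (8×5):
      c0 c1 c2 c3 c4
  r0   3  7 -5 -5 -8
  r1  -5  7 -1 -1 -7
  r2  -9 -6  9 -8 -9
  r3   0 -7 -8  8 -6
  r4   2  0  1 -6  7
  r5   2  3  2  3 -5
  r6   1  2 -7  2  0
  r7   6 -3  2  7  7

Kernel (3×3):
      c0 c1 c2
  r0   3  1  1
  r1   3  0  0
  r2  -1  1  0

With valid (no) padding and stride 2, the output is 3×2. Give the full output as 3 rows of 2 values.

Output[0,0]: The receptive field on the input at this output position is [3 7 -5 / -5 7 -1 / -9 -6 9]. Elementwise product with the kernel and sum: 3·3 + 7·1 + -5·1 + -5·3 + -9·-1 + -6·1.

-1 -48
-26 -21
14 19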